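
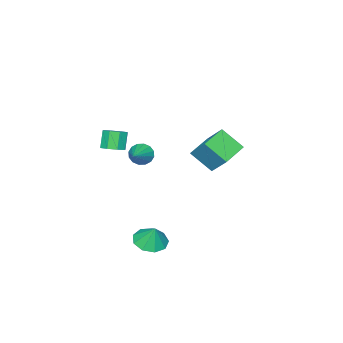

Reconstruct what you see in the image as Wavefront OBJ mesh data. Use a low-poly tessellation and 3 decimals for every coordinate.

v 4.013 -1.835 2.414
v 4.606 -1.689 2.734
v 4.121 -1.939 3.747
v 3.527 -2.085 3.426
v 4.292 -1.267 2.688
v 3.807 -1.517 3.701
v 3.814 -1.177 2.482
v 3.329 -1.428 3.494
v 3.453 -1.473 2.235
v 2.968 -1.723 3.247
v 3.419 -1.981 2.093
v 2.934 -2.231 3.106
v 3.733 -2.403 2.139
v 3.248 -2.653 3.152
v 4.211 -2.492 2.346
v 3.726 -2.743 3.358
v 4.572 -2.197 2.593
v 4.087 -2.447 3.605
v 3.008 -0.763 1.961
v 3.394 -1.03 1.442
v 4.392 -0.117 2.659
v 3.298 -0.7 1.327
v 3.124 -0.387 1.382
v 2.919 -0.175 1.592
v 2.738 -0.12 1.901
v 2.629 -0.238 2.226
v 2.621 -0.496 2.48
v 2.717 -0.826 2.595
v 2.891 -1.139 2.54
v 3.096 -1.351 2.33
v 3.278 -1.406 2.021
v 3.387 -1.289 1.696
v 3.406 0.174 -4.048
v 4.302 -0.219 -4.01
v 3.554 0.626 -2.892
v 4.335 0.403 -4.257
v 3.933 0.918 -4.407
v 3.284 1.085 -4.389
v 2.692 0.825 -4.211
v 2.434 0.261 -3.957
v 2.63 -0.344 -3.745
v 3.19 -0.707 -3.675
v 3.85 -0.657 -3.78
v -3.985 -2.02 -0.38
v -3.758 -0.819 0.901
v -4.341 -0.776 -1.483
v -4.113 0.425 -0.202
v -2.347 -1.905 -0.778
v -2.119 -0.704 0.503
v -2.702 -0.661 -1.881
v -2.475 0.54 -0.6
f 2 1 5
f 2 5 3
f 3 5 6
f 3 6 4
f 5 1 7
f 5 7 6
f 6 7 8
f 6 8 4
f 7 1 9
f 7 9 8
f 8 9 10
f 8 10 4
f 9 1 11
f 9 11 10
f 10 11 12
f 10 12 4
f 11 1 13
f 11 13 12
f 12 13 14
f 12 14 4
f 13 1 15
f 13 15 14
f 14 15 16
f 14 16 4
f 15 1 17
f 15 17 16
f 16 17 18
f 16 18 4
f 17 1 2
f 17 2 18
f 18 2 3
f 18 3 4
f 20 19 22
f 20 22 21
f 22 19 23
f 22 23 21
f 23 19 24
f 23 24 21
f 24 19 25
f 24 25 21
f 25 19 26
f 25 26 21
f 26 19 27
f 26 27 21
f 27 19 28
f 27 28 21
f 28 19 29
f 28 29 21
f 29 19 30
f 29 30 21
f 30 19 31
f 30 31 21
f 31 19 32
f 31 32 21
f 32 19 20
f 32 20 21
f 34 33 36
f 34 36 35
f 36 33 37
f 36 37 35
f 37 33 38
f 37 38 35
f 38 33 39
f 38 39 35
f 39 33 40
f 39 40 35
f 40 33 41
f 40 41 35
f 41 33 42
f 41 42 35
f 42 33 43
f 42 43 35
f 43 33 34
f 43 34 35
f 45 47 44
f 48 45 44
f 44 47 46
f 46 48 44
f 45 51 47
f 49 45 48
f 49 51 45
f 47 51 46
f 50 48 46
f 46 51 50
f 50 49 48
f 51 49 50



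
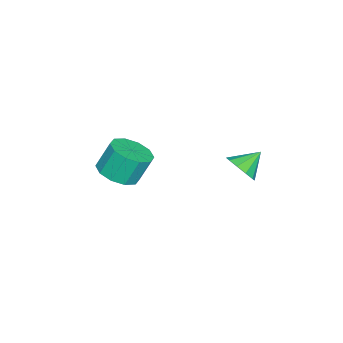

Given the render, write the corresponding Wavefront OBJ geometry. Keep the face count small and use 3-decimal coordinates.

v -3.197 2.313 -0.516
v -2.903 1.908 0.171
v -4.003 2.967 0.216
v -2.614 2.341 0.102
v -2.548 2.764 -0.203
v -2.729 3.014 -0.627
v -3.09 2.997 -1.009
v -3.491 2.718 -1.202
v -3.78 2.285 -1.133
v -3.846 1.862 -0.828
v -3.664 1.612 -0.404
v -3.304 1.629 -0.022
v -3.072 -3.319 -2.147
v -2.035 -3.215 -1.905
v -2.411 -2.657 -0.531
v -3.448 -2.761 -0.773
v -2.236 -2.653 -2.189
v -2.612 -2.094 -0.815
v -2.756 -2.345 -2.456
v -3.133 -1.786 -1.083
v -3.397 -2.409 -2.606
v -3.774 -1.851 -1.232
v -3.914 -2.821 -2.58
v -4.29 -2.263 -1.206
v -4.109 -3.423 -2.389
v -4.485 -2.865 -1.015
v -3.908 -3.986 -2.105
v -4.284 -3.427 -0.731
v -3.387 -4.294 -1.837
v -3.764 -3.735 -0.464
v -2.746 -4.229 -1.688
v -3.123 -3.671 -0.314
v -2.23 -3.817 -1.714
v -2.606 -3.259 -0.34
f 2 1 4
f 2 4 3
f 4 1 5
f 4 5 3
f 5 1 6
f 5 6 3
f 6 1 7
f 6 7 3
f 7 1 8
f 7 8 3
f 8 1 9
f 8 9 3
f 9 1 10
f 9 10 3
f 10 1 11
f 10 11 3
f 11 1 12
f 11 12 3
f 12 1 2
f 12 2 3
f 14 13 17
f 14 17 15
f 15 17 18
f 15 18 16
f 17 13 19
f 17 19 18
f 18 19 20
f 18 20 16
f 19 13 21
f 19 21 20
f 20 21 22
f 20 22 16
f 21 13 23
f 21 23 22
f 22 23 24
f 22 24 16
f 23 13 25
f 23 25 24
f 24 25 26
f 24 26 16
f 25 13 27
f 25 27 26
f 26 27 28
f 26 28 16
f 27 13 29
f 27 29 28
f 28 29 30
f 28 30 16
f 29 13 31
f 29 31 30
f 30 31 32
f 30 32 16
f 31 13 33
f 31 33 32
f 32 33 34
f 32 34 16
f 33 13 14
f 33 14 34
f 34 14 15
f 34 15 16



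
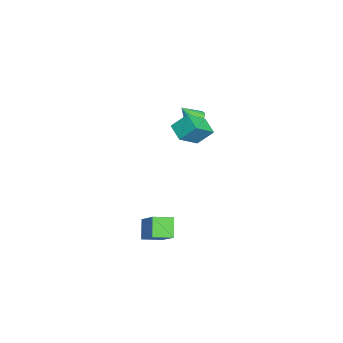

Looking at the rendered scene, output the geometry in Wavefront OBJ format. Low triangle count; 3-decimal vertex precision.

v -1.833 2.393 2.501
v -1.863 3.242 3.305
v -0.927 2.746 2.161
v -0.957 3.596 2.965
v -1.043 1.404 3.575
v -1.073 2.254 4.379
v -0.137 1.758 3.235
v -0.167 2.607 4.039
v -3.787 2.919 1.68
v -3.168 2.777 1.603
v -3.833 2.201 2.64
v -3.156 2.99 1.763
v -3.254 3.19 1.909
v -3.443 3.344 2.014
v -3.693 3.424 2.062
v -3.958 3.417 2.044
v -4.194 3.324 1.963
v -4.359 3.161 1.833
v -4.426 2.956 1.677
v -4.382 2.745 1.521
v -4.235 2.564 1.392
v -4.01 2.445 1.314
v -3.747 2.407 1.298
v -3.491 2.458 1.349
v -3.286 2.589 1.457
v 1.8 -0.317 -1.347
v 3.234 0.135 0.189
v 1.705 0.755 -1.574
v 3.139 1.207 -0.038
v 2.681 -0.407 -2.142
v 4.115 0.045 -0.606
v 2.586 0.665 -2.369
v 4.02 1.117 -0.833
f 2 4 1
f 5 2 1
f 1 4 3
f 3 5 1
f 2 8 4
f 6 2 5
f 6 8 2
f 4 8 3
f 7 5 3
f 3 8 7
f 7 6 5
f 8 6 7
f 10 9 12
f 10 12 11
f 12 9 13
f 12 13 11
f 13 9 14
f 13 14 11
f 14 9 15
f 14 15 11
f 15 9 16
f 15 16 11
f 16 9 17
f 16 17 11
f 17 9 18
f 17 18 11
f 18 9 19
f 18 19 11
f 19 9 20
f 19 20 11
f 20 9 21
f 20 21 11
f 21 9 22
f 21 22 11
f 22 9 23
f 22 23 11
f 23 9 24
f 23 24 11
f 24 9 25
f 24 25 11
f 25 9 10
f 25 10 11
f 27 29 26
f 30 27 26
f 26 29 28
f 28 30 26
f 27 33 29
f 31 27 30
f 31 33 27
f 29 33 28
f 32 30 28
f 28 33 32
f 32 31 30
f 33 31 32



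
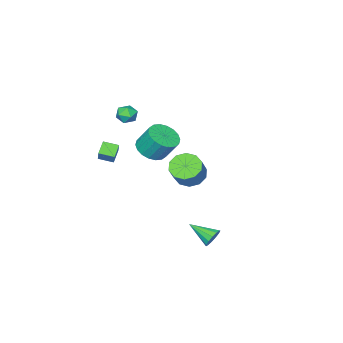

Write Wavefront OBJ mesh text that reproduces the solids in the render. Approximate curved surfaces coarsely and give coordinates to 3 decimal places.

v 0.824 -2.746 2.66
v 1.508 -3.013 2.617
v 0.592 -3.487 3.563
v 1.276 -3.754 3.52
v 1.164 -3.066 3.756
v 1.307 -2.608 3.198
v 0.793 -3.892 2.982
v 0.936 -3.434 2.424
v 1.489 -3.721 2.816
v 1.718 -3.211 3.294
v 0.382 -3.289 2.886
v 0.611 -2.779 3.364
v -1.613 -0.628 -1.94
v -0.776 -0.666 -2.539
v 0.151 -0.111 -1.278
v -0.687 -0.072 -0.68
v -1.036 -0.089 -2.602
v -0.11 0.467 -1.341
v -1.517 0.283 -2.412
v -0.591 0.838 -1.151
v -2.035 0.307 -2.042
v -1.108 0.862 -0.782
v -2.391 -0.026 -1.633
v -1.465 0.529 -0.373
v -2.451 -0.589 -1.342
v -1.524 -0.034 -0.081
v -2.19 -1.167 -1.279
v -1.264 -0.611 -0.018
v -1.709 -1.538 -1.469
v -0.783 -0.983 -0.208
v -1.192 -1.562 -1.838
v -0.265 -1.007 -0.578
v -0.835 -1.229 -2.247
v 0.091 -0.674 -0.987
v 1.668 4.731 -3.599
v 2.149 4.656 -4.088
v 2.152 3.269 -2.901
v 2.318 4.851 -3.797
v 2.281 5.008 -3.444
v 2.049 5.076 -3.139
v 1.696 5.035 -2.981
v 1.335 4.898 -3.019
v 1.079 4.707 -3.241
v 1.01 4.524 -3.577
v 1.151 4.406 -3.92
v 1.455 4.392 -4.161
v 1.828 4.485 -4.224
v 1.906 -0.18 1.796
v 2.902 -0.268 2.041
v 2.651 0.571 3.368
v 1.654 0.66 3.124
v 2.892 0.118 1.795
v 2.641 0.957 3.122
v 2.686 0.446 1.549
v 2.435 1.285 2.876
v 2.326 0.649 1.352
v 2.074 1.488 2.679
v 1.882 0.689 1.243
v 1.631 1.528 2.57
v 1.443 0.556 1.244
v 1.192 1.395 2.571
v 1.096 0.278 1.354
v 0.845 1.117 2.681
v 0.909 -0.091 1.552
v 0.658 0.748 2.879
v 0.919 -0.477 1.798
v 0.668 0.362 3.125
v 1.125 -0.805 2.044
v 0.874 0.034 3.371
v 1.486 -1.008 2.241
v 1.234 -0.169 3.568
v 1.929 -1.048 2.35
v 1.678 -0.209 3.677
v 2.368 -0.915 2.349
v 2.117 -0.076 3.676
v 2.715 -0.637 2.239
v 2.464 0.202 3.566
v 1.738 -4.701 -0.043
v 2.419 -3.832 1.059
v 1.15 -3.951 -0.271
v 1.832 -3.082 0.831
v 2.368 -4.398 -0.671
v 3.05 -3.529 0.431
v 1.781 -3.648 -0.899
v 2.462 -2.779 0.203
f 1 12 6
f 1 6 2
f 1 2 8
f 1 8 11
f 1 11 12
f 2 6 10
f 6 12 5
f 12 11 3
f 11 8 7
f 8 2 9
f 4 10 5
f 4 5 3
f 4 3 7
f 4 7 9
f 4 9 10
f 5 10 6
f 3 5 12
f 7 3 11
f 9 7 8
f 10 9 2
f 14 13 17
f 14 17 15
f 15 17 18
f 15 18 16
f 17 13 19
f 17 19 18
f 18 19 20
f 18 20 16
f 19 13 21
f 19 21 20
f 20 21 22
f 20 22 16
f 21 13 23
f 21 23 22
f 22 23 24
f 22 24 16
f 23 13 25
f 23 25 24
f 24 25 26
f 24 26 16
f 25 13 27
f 25 27 26
f 26 27 28
f 26 28 16
f 27 13 29
f 27 29 28
f 28 29 30
f 28 30 16
f 29 13 31
f 29 31 30
f 30 31 32
f 30 32 16
f 31 13 33
f 31 33 32
f 32 33 34
f 32 34 16
f 33 13 14
f 33 14 34
f 34 14 15
f 34 15 16
f 36 35 38
f 36 38 37
f 38 35 39
f 38 39 37
f 39 35 40
f 39 40 37
f 40 35 41
f 40 41 37
f 41 35 42
f 41 42 37
f 42 35 43
f 42 43 37
f 43 35 44
f 43 44 37
f 44 35 45
f 44 45 37
f 45 35 46
f 45 46 37
f 46 35 47
f 46 47 37
f 47 35 36
f 47 36 37
f 49 48 52
f 49 52 50
f 50 52 53
f 50 53 51
f 52 48 54
f 52 54 53
f 53 54 55
f 53 55 51
f 54 48 56
f 54 56 55
f 55 56 57
f 55 57 51
f 56 48 58
f 56 58 57
f 57 58 59
f 57 59 51
f 58 48 60
f 58 60 59
f 59 60 61
f 59 61 51
f 60 48 62
f 60 62 61
f 61 62 63
f 61 63 51
f 62 48 64
f 62 64 63
f 63 64 65
f 63 65 51
f 64 48 66
f 64 66 65
f 65 66 67
f 65 67 51
f 66 48 68
f 66 68 67
f 67 68 69
f 67 69 51
f 68 48 70
f 68 70 69
f 69 70 71
f 69 71 51
f 70 48 72
f 70 72 71
f 71 72 73
f 71 73 51
f 72 48 74
f 72 74 73
f 73 74 75
f 73 75 51
f 74 48 76
f 74 76 75
f 75 76 77
f 75 77 51
f 76 48 49
f 76 49 77
f 77 49 50
f 77 50 51
f 79 81 78
f 82 79 78
f 78 81 80
f 80 82 78
f 79 85 81
f 83 79 82
f 83 85 79
f 81 85 80
f 84 82 80
f 80 85 84
f 84 83 82
f 85 83 84



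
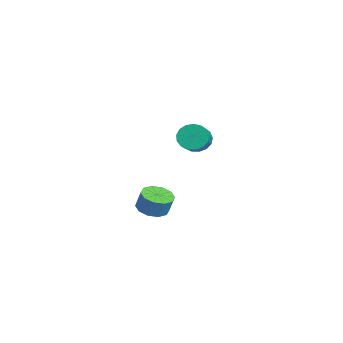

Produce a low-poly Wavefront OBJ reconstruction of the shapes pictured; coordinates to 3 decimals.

v 3.311 -2.109 -2.392
v 4.088 -1.943 -2.664
v 4.386 -1.726 -1.681
v 3.609 -1.891 -1.408
v 3.816 -1.502 -2.679
v 4.113 -1.284 -1.696
v 3.35 -1.292 -2.584
v 3.648 -1.075 -1.601
v 2.87 -1.394 -2.416
v 3.168 -1.177 -1.433
v 2.558 -1.77 -2.238
v 2.856 -1.552 -1.255
v 2.534 -2.274 -2.119
v 2.832 -2.057 -1.136
v 2.807 -2.716 -2.104
v 3.104 -2.498 -1.121
v 3.272 -2.925 -2.199
v 3.57 -2.708 -1.216
v 3.752 -2.823 -2.367
v 4.05 -2.606 -1.384
v 4.064 -2.448 -2.545
v 4.362 -2.23 -1.562
v -3.402 1.284 -0.599
v -2.943 1.362 -1.322
v -2.099 1.015 -0.823
v -2.558 0.936 -0.101
v -2.901 1.728 -1.138
v -2.057 1.381 -0.64
v -2.974 1.992 -0.831
v -2.13 1.645 -0.332
v -3.145 2.094 -0.471
v -2.301 1.747 0.028
v -3.375 2.01 -0.14
v -2.531 1.663 0.359
v -3.611 1.76 0.086
v -2.767 1.412 0.584
v -3.799 1.4 0.154
v -2.955 1.053 0.653
v -3.897 1.014 0.05
v -3.053 0.667 0.549
v -3.881 0.689 -0.202
v -3.037 0.342 0.296
v -3.755 0.501 -0.546
v -2.911 0.154 -0.048
v -3.549 0.492 -0.902
v -2.704 0.145 -0.404
v -3.308 0.664 -1.189
v -2.464 0.317 -0.69
v -3.09 0.978 -1.34
v -2.246 0.631 -0.842
f 2 1 5
f 2 5 3
f 3 5 6
f 3 6 4
f 5 1 7
f 5 7 6
f 6 7 8
f 6 8 4
f 7 1 9
f 7 9 8
f 8 9 10
f 8 10 4
f 9 1 11
f 9 11 10
f 10 11 12
f 10 12 4
f 11 1 13
f 11 13 12
f 12 13 14
f 12 14 4
f 13 1 15
f 13 15 14
f 14 15 16
f 14 16 4
f 15 1 17
f 15 17 16
f 16 17 18
f 16 18 4
f 17 1 19
f 17 19 18
f 18 19 20
f 18 20 4
f 19 1 21
f 19 21 20
f 20 21 22
f 20 22 4
f 21 1 2
f 21 2 22
f 22 2 3
f 22 3 4
f 24 23 27
f 24 27 25
f 25 27 28
f 25 28 26
f 27 23 29
f 27 29 28
f 28 29 30
f 28 30 26
f 29 23 31
f 29 31 30
f 30 31 32
f 30 32 26
f 31 23 33
f 31 33 32
f 32 33 34
f 32 34 26
f 33 23 35
f 33 35 34
f 34 35 36
f 34 36 26
f 35 23 37
f 35 37 36
f 36 37 38
f 36 38 26
f 37 23 39
f 37 39 38
f 38 39 40
f 38 40 26
f 39 23 41
f 39 41 40
f 40 41 42
f 40 42 26
f 41 23 43
f 41 43 42
f 42 43 44
f 42 44 26
f 43 23 45
f 43 45 44
f 44 45 46
f 44 46 26
f 45 23 47
f 45 47 46
f 46 47 48
f 46 48 26
f 47 23 49
f 47 49 48
f 48 49 50
f 48 50 26
f 49 23 24
f 49 24 50
f 50 24 25
f 50 25 26



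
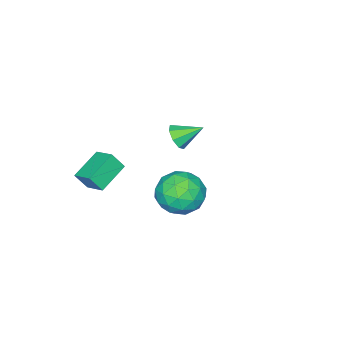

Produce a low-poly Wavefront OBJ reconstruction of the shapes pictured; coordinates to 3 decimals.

v 1.988 2.542 1.955
v 2.748 2.054 1.15
v 0.492 1.606 1.11
v 1.252 1.118 0.305
v 1.298 0.778 1.464
v 2.223 1.356 1.987
v 1.017 2.304 0.273
v 1.942 2.882 0.796
v 2.147 1.907 0.111
v 2.321 0.964 0.847
v 0.919 2.696 1.413
v 1.093 1.753 2.149
v 2.499 2.38 1.627
v 0.741 1.28 0.633
v 0.768 1.08 1.315
v 1.214 0.793 0.842
v 2.191 1.97 2.118
v 2.637 1.683 1.645
v 1.785 0.933 1.83
v 0.603 1.977 0.615
v 1.049 1.69 0.142
v 2.026 2.867 1.418
v 2.472 2.58 0.945
v 1.455 2.727 0.43
v 2.593 2.007 0.543
v 1.713 1.457 0.046
v 1.576 2.154 0.027
v 2.119 2.494 0.334
v 2.695 1.452 0.976
v 1.816 0.902 0.479
v 1.843 0.702 1.16
v 2.387 1.042 1.467
v 2.342 1.366 0.365
v 1.424 2.758 1.781
v 0.545 2.208 1.284
v 0.853 2.618 0.793
v 1.397 2.958 1.1
v 1.527 2.203 2.214
v 0.647 1.653 1.717
v 1.121 1.166 1.926
v 1.664 1.506 2.233
v 0.898 2.294 1.895
v 1.278 -2.437 0.709
v 1.626 -2.874 1.526
v 1.488 -1.378 1.187
v 1.835 -1.816 2.004
v 2.805 -2.444 0.056
v 3.152 -2.882 0.873
v 3.014 -1.386 0.534
v 3.362 -1.823 1.351
v -3.363 -2.254 -0.304
v -2.971 -2.407 0.317
v -4.097 -1.266 0.404
v -2.726 -1.998 -0.002
v -2.855 -1.738 -0.498
v -3.281 -1.781 -0.88
v -3.755 -2.101 -0.924
v -4 -2.511 -0.605
v -3.872 -2.77 -0.11
v -3.445 -2.728 0.273
f 1 38 17
f 38 12 41
f 17 41 6
f 38 41 17
f 1 17 13
f 17 6 18
f 13 18 2
f 17 18 13
f 1 13 22
f 13 2 23
f 22 23 8
f 13 23 22
f 1 22 34
f 22 8 37
f 34 37 11
f 22 37 34
f 1 34 38
f 34 11 42
f 38 42 12
f 34 42 38
f 2 18 29
f 18 6 32
f 29 32 10
f 18 32 29
f 6 41 19
f 41 12 40
f 19 40 5
f 41 40 19
f 12 42 39
f 42 11 35
f 39 35 3
f 42 35 39
f 11 37 36
f 37 8 24
f 36 24 7
f 37 24 36
f 8 23 28
f 23 2 25
f 28 25 9
f 23 25 28
f 4 30 16
f 30 10 31
f 16 31 5
f 30 31 16
f 4 16 14
f 16 5 15
f 14 15 3
f 16 15 14
f 4 14 21
f 14 3 20
f 21 20 7
f 14 20 21
f 4 21 26
f 21 7 27
f 26 27 9
f 21 27 26
f 4 26 30
f 26 9 33
f 30 33 10
f 26 33 30
f 5 31 19
f 31 10 32
f 19 32 6
f 31 32 19
f 3 15 39
f 15 5 40
f 39 40 12
f 15 40 39
f 7 20 36
f 20 3 35
f 36 35 11
f 20 35 36
f 9 27 28
f 27 7 24
f 28 24 8
f 27 24 28
f 10 33 29
f 33 9 25
f 29 25 2
f 33 25 29
f 44 46 43
f 47 44 43
f 43 46 45
f 45 47 43
f 44 50 46
f 48 44 47
f 48 50 44
f 46 50 45
f 49 47 45
f 45 50 49
f 49 48 47
f 50 48 49
f 52 51 54
f 52 54 53
f 54 51 55
f 54 55 53
f 55 51 56
f 55 56 53
f 56 51 57
f 56 57 53
f 57 51 58
f 57 58 53
f 58 51 59
f 58 59 53
f 59 51 60
f 59 60 53
f 60 51 52
f 60 52 53



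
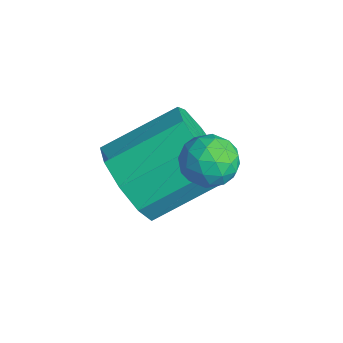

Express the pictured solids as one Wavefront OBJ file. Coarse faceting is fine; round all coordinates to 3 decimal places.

v -2.674 3.899 3.861
v -2.126 4.288 3.833
v -2.074 3.032 3.587
v -1.526 3.421 3.559
v -1.817 3.294 4.152
v -2.188 3.829 4.321
v -2.012 3.491 3.099
v -2.383 4.026 3.268
v -1.716 4.036 3.362
v -1.596 3.914 4.013
v -2.604 3.406 3.407
v -2.484 3.284 4.058
v -2.453 4.169 3.871
v -1.747 3.151 3.549
v -1.919 3.076 3.898
v -1.596 3.304 3.881
v -2.49 3.9 4.158
v -2.167 4.128 4.141
v -1.986 3.544 4.329
v -2.033 3.192 3.279
v -1.71 3.42 3.262
v -2.604 4.016 3.539
v -2.281 4.244 3.522
v -2.214 3.776 3.091
v -1.89 4.25 3.577
v -1.537 3.741 3.417
v -1.823 3.782 3.146
v -2.041 4.096 3.245
v -1.819 4.178 3.96
v -1.466 3.669 3.799
v -1.638 3.594 4.148
v -1.856 3.908 4.247
v -1.578 4.03 3.683
v -2.734 3.651 3.621
v -2.381 3.142 3.46
v -2.344 3.412 3.173
v -2.562 3.726 3.272
v -2.663 3.579 4.003
v -2.31 3.07 3.843
v -2.159 3.224 4.175
v -2.377 3.538 4.274
v -2.622 3.29 3.737
v -3.772 2.513 1.718
v -3.384 2.949 0.821
v -3.239 4.682 1.725
v -3.628 4.247 2.622
v -4.114 3.005 0.831
v -3.969 4.738 1.735
v -4.684 2.831 1.256
v -4.539 4.564 2.159
v -4.827 2.508 1.897
v -4.683 4.242 2.801
v -4.478 2.188 2.454
v -4.333 3.921 3.358
v -3.798 2.02 2.667
v -3.653 3.754 3.571
v -3.106 2.083 2.436
v -2.961 3.816 3.34
v -2.726 2.347 1.869
v -2.581 4.08 2.773
v -2.836 2.689 1.231
v -2.691 4.422 2.135
f 1 38 17
f 38 12 41
f 17 41 6
f 38 41 17
f 1 17 13
f 17 6 18
f 13 18 2
f 17 18 13
f 1 13 22
f 13 2 23
f 22 23 8
f 13 23 22
f 1 22 34
f 22 8 37
f 34 37 11
f 22 37 34
f 1 34 38
f 34 11 42
f 38 42 12
f 34 42 38
f 2 18 29
f 18 6 32
f 29 32 10
f 18 32 29
f 6 41 19
f 41 12 40
f 19 40 5
f 41 40 19
f 12 42 39
f 42 11 35
f 39 35 3
f 42 35 39
f 11 37 36
f 37 8 24
f 36 24 7
f 37 24 36
f 8 23 28
f 23 2 25
f 28 25 9
f 23 25 28
f 4 30 16
f 30 10 31
f 16 31 5
f 30 31 16
f 4 16 14
f 16 5 15
f 14 15 3
f 16 15 14
f 4 14 21
f 14 3 20
f 21 20 7
f 14 20 21
f 4 21 26
f 21 7 27
f 26 27 9
f 21 27 26
f 4 26 30
f 26 9 33
f 30 33 10
f 26 33 30
f 5 31 19
f 31 10 32
f 19 32 6
f 31 32 19
f 3 15 39
f 15 5 40
f 39 40 12
f 15 40 39
f 7 20 36
f 20 3 35
f 36 35 11
f 20 35 36
f 9 27 28
f 27 7 24
f 28 24 8
f 27 24 28
f 10 33 29
f 33 9 25
f 29 25 2
f 33 25 29
f 44 43 47
f 44 47 45
f 45 47 48
f 45 48 46
f 47 43 49
f 47 49 48
f 48 49 50
f 48 50 46
f 49 43 51
f 49 51 50
f 50 51 52
f 50 52 46
f 51 43 53
f 51 53 52
f 52 53 54
f 52 54 46
f 53 43 55
f 53 55 54
f 54 55 56
f 54 56 46
f 55 43 57
f 55 57 56
f 56 57 58
f 56 58 46
f 57 43 59
f 57 59 58
f 58 59 60
f 58 60 46
f 59 43 61
f 59 61 60
f 60 61 62
f 60 62 46
f 61 43 44
f 61 44 62
f 62 44 45
f 62 45 46



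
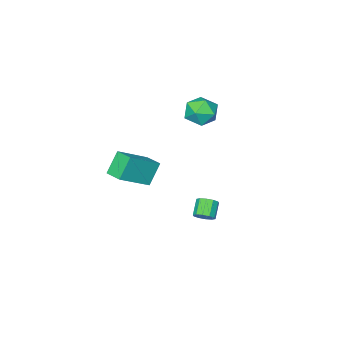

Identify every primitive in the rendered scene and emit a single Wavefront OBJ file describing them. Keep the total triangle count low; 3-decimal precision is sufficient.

v 2.916 0.755 -1.333
v 2.135 0.608 -0.181
v 2.929 1.785 -1.193
v 2.148 1.639 -0.041
v 4.592 0.581 -0.219
v 3.811 0.435 0.933
v 4.605 1.612 -0.079
v 3.824 1.465 1.073
v -3.719 -0.99 0.337
v -2.957 -0.336 0.234
v -2.743 -2.204 -0.154
v -1.981 -1.55 -0.257
v -2.327 -1.78 0.663
v -2.93 -1.03 0.966
v -2.77 -1.51 -0.886
v -3.373 -0.76 -0.583
v -2.371 -0.657 -0.523
v -2.097 -0.824 0.435
v -3.603 -1.716 -0.355
v -3.329 -1.883 0.603
v 0.667 3.225 -3.818
v 0.949 3.451 -3.378
v 0.336 2.982 -2.742
v 0.053 2.755 -3.182
v 0.69 3.672 -3.465
v 0.076 3.203 -2.83
v 0.421 3.722 -3.688
v -0.192 3.253 -3.052
v 0.246 3.582 -3.96
v -0.367 3.113 -3.324
v 0.232 3.306 -4.177
v -0.381 2.837 -3.542
v 0.384 2.998 -4.258
v -0.229 2.529 -3.622
v 0.644 2.777 -4.17
v 0.03 2.308 -3.535
v 0.912 2.727 -3.948
v 0.299 2.258 -3.312
v 1.087 2.867 -3.676
v 0.474 2.398 -3.04
v 1.101 3.143 -3.458
v 0.488 2.674 -2.823
f 2 4 1
f 5 2 1
f 1 4 3
f 3 5 1
f 2 8 4
f 6 2 5
f 6 8 2
f 4 8 3
f 7 5 3
f 3 8 7
f 7 6 5
f 8 6 7
f 9 20 14
f 9 14 10
f 9 10 16
f 9 16 19
f 9 19 20
f 10 14 18
f 14 20 13
f 20 19 11
f 19 16 15
f 16 10 17
f 12 18 13
f 12 13 11
f 12 11 15
f 12 15 17
f 12 17 18
f 13 18 14
f 11 13 20
f 15 11 19
f 17 15 16
f 18 17 10
f 22 21 25
f 22 25 23
f 23 25 26
f 23 26 24
f 25 21 27
f 25 27 26
f 26 27 28
f 26 28 24
f 27 21 29
f 27 29 28
f 28 29 30
f 28 30 24
f 29 21 31
f 29 31 30
f 30 31 32
f 30 32 24
f 31 21 33
f 31 33 32
f 32 33 34
f 32 34 24
f 33 21 35
f 33 35 34
f 34 35 36
f 34 36 24
f 35 21 37
f 35 37 36
f 36 37 38
f 36 38 24
f 37 21 39
f 37 39 38
f 38 39 40
f 38 40 24
f 39 21 41
f 39 41 40
f 40 41 42
f 40 42 24
f 41 21 22
f 41 22 42
f 42 22 23
f 42 23 24



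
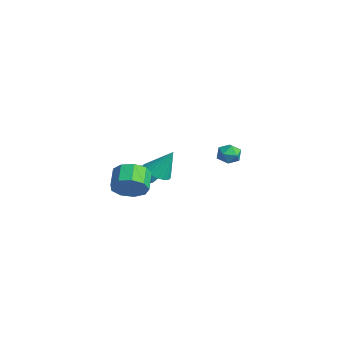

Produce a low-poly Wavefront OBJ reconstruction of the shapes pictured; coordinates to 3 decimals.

v 3.768 -4.032 2.081
v 4.339 -4.095 2.984
v 3.324 -3.591 3.661
v 2.752 -3.528 2.759
v 4.447 -3.445 2.664
v 3.432 -2.942 3.341
v 4.238 -3.07 2.071
v 3.222 -2.567 2.749
v 3.808 -3.145 1.483
v 2.793 -2.642 2.161
v 3.36 -3.635 1.175
v 2.345 -3.131 1.853
v 3.102 -4.31 1.291
v 2.087 -3.807 1.968
v 3.156 -4.855 1.777
v 2.141 -4.352 2.454
v 3.496 -5.015 2.405
v 2.481 -4.511 3.082
v 3.963 -4.714 2.882
v 2.948 -4.211 3.559
v -1.56 -0.489 -0.005
v -0.868 -0.573 0.212
v -1.92 -1.371 0.805
v -1.141 -0.187 0.511
v -1.659 0.022 0.507
v -2.119 -0.069 0.204
v -2.252 -0.406 -0.222
v -1.979 -0.792 -0.52
v -1.461 -1 -0.517
v -1 -0.91 -0.213
v -1.222 4.199 1.112
v -0.651 4.362 1.662
v -0.869 2.938 1.118
v -0.298 3.101 1.668
v -1.08 3.142 1.873
v -1.298 3.922 1.869
v -0.222 3.378 0.911
v -0.44 4.158 0.907
v -0.033 3.855 1.538
v -0.563 3.709 2.132
v -0.957 3.591 0.648
v -1.487 3.445 1.242
v 3.07 -2.206 2.721
v 3.798 -1.866 2.362
v 3.45 -1.394 4.259
v 3.568 -1.622 2.29
v 3.262 -1.467 2.284
v 2.927 -1.424 2.344
v 2.613 -1.5 2.461
v 2.369 -1.683 2.618
v 2.232 -1.946 2.791
v 2.222 -2.249 2.953
v 2.342 -2.545 3.08
v 2.572 -2.789 3.152
v 2.878 -2.945 3.158
v 3.213 -2.988 3.098
v 3.527 -2.912 2.981
v 3.771 -2.728 2.823
v 3.908 -2.465 2.651
v 3.918 -2.162 2.489
f 2 1 5
f 2 5 3
f 3 5 6
f 3 6 4
f 5 1 7
f 5 7 6
f 6 7 8
f 6 8 4
f 7 1 9
f 7 9 8
f 8 9 10
f 8 10 4
f 9 1 11
f 9 11 10
f 10 11 12
f 10 12 4
f 11 1 13
f 11 13 12
f 12 13 14
f 12 14 4
f 13 1 15
f 13 15 14
f 14 15 16
f 14 16 4
f 15 1 17
f 15 17 16
f 16 17 18
f 16 18 4
f 17 1 19
f 17 19 18
f 18 19 20
f 18 20 4
f 19 1 2
f 19 2 20
f 20 2 3
f 20 3 4
f 22 21 24
f 22 24 23
f 24 21 25
f 24 25 23
f 25 21 26
f 25 26 23
f 26 21 27
f 26 27 23
f 27 21 28
f 27 28 23
f 28 21 29
f 28 29 23
f 29 21 30
f 29 30 23
f 30 21 22
f 30 22 23
f 31 42 36
f 31 36 32
f 31 32 38
f 31 38 41
f 31 41 42
f 32 36 40
f 36 42 35
f 42 41 33
f 41 38 37
f 38 32 39
f 34 40 35
f 34 35 33
f 34 33 37
f 34 37 39
f 34 39 40
f 35 40 36
f 33 35 42
f 37 33 41
f 39 37 38
f 40 39 32
f 44 43 46
f 44 46 45
f 46 43 47
f 46 47 45
f 47 43 48
f 47 48 45
f 48 43 49
f 48 49 45
f 49 43 50
f 49 50 45
f 50 43 51
f 50 51 45
f 51 43 52
f 51 52 45
f 52 43 53
f 52 53 45
f 53 43 54
f 53 54 45
f 54 43 55
f 54 55 45
f 55 43 56
f 55 56 45
f 56 43 57
f 56 57 45
f 57 43 58
f 57 58 45
f 58 43 59
f 58 59 45
f 59 43 60
f 59 60 45
f 60 43 44
f 60 44 45



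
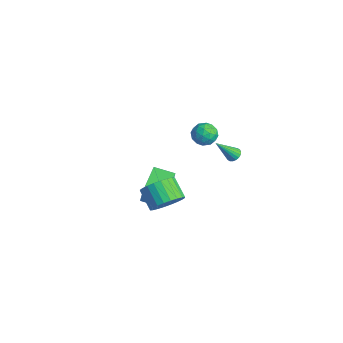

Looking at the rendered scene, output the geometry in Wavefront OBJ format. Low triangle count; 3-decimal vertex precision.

v 1.117 3.132 1.502
v 1.334 3.474 1.796
v 1.023 2.008 2.878
v 1.118 3.519 1.818
v 0.901 3.489 1.778
v 0.727 3.387 1.683
v 0.631 3.235 1.553
v 0.63 3.063 1.412
v 0.726 2.904 1.289
v 0.9 2.791 1.208
v 1.116 2.745 1.185
v 1.333 2.776 1.225
v 1.507 2.877 1.32
v 1.604 3.029 1.451
v 1.604 3.202 1.592
v 1.508 3.36 1.715
v 2.025 -1.481 -0.401
v 2.498 -0.8 0.291
v 1.347 -0.878 1.153
v 0.875 -1.559 0.461
v 2.292 -0.532 0.04
v 1.141 -0.61 0.902
v 2.045 -0.408 -0.278
v 0.894 -0.486 0.584
v 1.795 -0.448 -0.615
v 0.644 -0.526 0.247
v 1.58 -0.645 -0.92
v 0.43 -0.723 -0.058
v 1.433 -0.969 -1.145
v 0.283 -1.047 -0.283
v 1.377 -1.371 -1.257
v 0.226 -1.449 -0.395
v 1.418 -1.79 -1.239
v 0.268 -1.868 -0.377
v 1.553 -2.162 -1.093
v 0.402 -2.24 -0.231
v 1.759 -2.43 -0.842
v 0.608 -2.508 0.02
v 2.006 -2.554 -0.524
v 0.855 -2.632 0.338
v 2.256 -2.514 -0.187
v 1.105 -2.592 0.675
v 2.47 -2.317 0.118
v 1.32 -2.395 0.98
v 2.617 -1.993 0.343
v 1.467 -2.071 1.205
v 2.674 -1.591 0.455
v 1.523 -1.669 1.317
v 2.632 -1.172 0.437
v 1.482 -1.25 1.299
v 0.324 1.384 4.245
v 0.971 1.789 4.545
v 1.109 0.791 3.355
v 1.756 1.196 3.655
v 1.394 0.612 4.103
v 0.909 0.979 4.653
v 1.171 1.601 3.247
v 0.686 1.968 3.797
v 1.494 1.924 3.929
v 1.632 1.312 4.457
v 0.448 1.268 3.443
v 0.586 0.656 3.971
v 0.578 1.639 4.473
v 1.502 0.941 3.427
v 1.289 0.598 3.69
v 1.669 0.836 3.867
v 0.542 1.162 4.537
v 0.922 1.4 4.713
v 1.171 0.708 4.453
v 1.158 1.18 3.187
v 1.538 1.418 3.363
v 0.411 1.744 4.033
v 0.791 1.982 4.21
v 0.909 1.872 3.447
v 1.266 1.956 4.287
v 1.728 1.607 3.764
v 1.384 1.846 3.524
v 1.099 2.061 3.848
v 1.347 1.597 4.598
v 1.809 1.248 4.075
v 1.596 0.905 4.338
v 1.311 1.12 4.661
v 1.655 1.676 4.236
v 0.271 1.332 3.825
v 0.733 0.983 3.302
v 0.769 1.46 3.239
v 0.484 1.675 3.562
v 0.352 0.973 4.136
v 0.814 0.624 3.613
v 0.981 0.519 4.052
v 0.696 0.734 4.376
v 0.425 0.904 3.664
v -4.353 0.487 -3.794
v -3.45 0.257 -2.069
v -3.501 1.487 -4.106
v -2.599 1.257 -2.381
v -3.141 -0.797 -4.599
v -2.239 -1.027 -2.874
v -2.29 0.203 -4.911
v -1.387 -0.027 -3.186
f 2 1 4
f 2 4 3
f 4 1 5
f 4 5 3
f 5 1 6
f 5 6 3
f 6 1 7
f 6 7 3
f 7 1 8
f 7 8 3
f 8 1 9
f 8 9 3
f 9 1 10
f 9 10 3
f 10 1 11
f 10 11 3
f 11 1 12
f 11 12 3
f 12 1 13
f 12 13 3
f 13 1 14
f 13 14 3
f 14 1 15
f 14 15 3
f 15 1 16
f 15 16 3
f 16 1 2
f 16 2 3
f 18 17 21
f 18 21 19
f 19 21 22
f 19 22 20
f 21 17 23
f 21 23 22
f 22 23 24
f 22 24 20
f 23 17 25
f 23 25 24
f 24 25 26
f 24 26 20
f 25 17 27
f 25 27 26
f 26 27 28
f 26 28 20
f 27 17 29
f 27 29 28
f 28 29 30
f 28 30 20
f 29 17 31
f 29 31 30
f 30 31 32
f 30 32 20
f 31 17 33
f 31 33 32
f 32 33 34
f 32 34 20
f 33 17 35
f 33 35 34
f 34 35 36
f 34 36 20
f 35 17 37
f 35 37 36
f 36 37 38
f 36 38 20
f 37 17 39
f 37 39 38
f 38 39 40
f 38 40 20
f 39 17 41
f 39 41 40
f 40 41 42
f 40 42 20
f 41 17 43
f 41 43 42
f 42 43 44
f 42 44 20
f 43 17 45
f 43 45 44
f 44 45 46
f 44 46 20
f 45 17 47
f 45 47 46
f 46 47 48
f 46 48 20
f 47 17 49
f 47 49 48
f 48 49 50
f 48 50 20
f 49 17 18
f 49 18 50
f 50 18 19
f 50 19 20
f 51 88 67
f 88 62 91
f 67 91 56
f 88 91 67
f 51 67 63
f 67 56 68
f 63 68 52
f 67 68 63
f 51 63 72
f 63 52 73
f 72 73 58
f 63 73 72
f 51 72 84
f 72 58 87
f 84 87 61
f 72 87 84
f 51 84 88
f 84 61 92
f 88 92 62
f 84 92 88
f 52 68 79
f 68 56 82
f 79 82 60
f 68 82 79
f 56 91 69
f 91 62 90
f 69 90 55
f 91 90 69
f 62 92 89
f 92 61 85
f 89 85 53
f 92 85 89
f 61 87 86
f 87 58 74
f 86 74 57
f 87 74 86
f 58 73 78
f 73 52 75
f 78 75 59
f 73 75 78
f 54 80 66
f 80 60 81
f 66 81 55
f 80 81 66
f 54 66 64
f 66 55 65
f 64 65 53
f 66 65 64
f 54 64 71
f 64 53 70
f 71 70 57
f 64 70 71
f 54 71 76
f 71 57 77
f 76 77 59
f 71 77 76
f 54 76 80
f 76 59 83
f 80 83 60
f 76 83 80
f 55 81 69
f 81 60 82
f 69 82 56
f 81 82 69
f 53 65 89
f 65 55 90
f 89 90 62
f 65 90 89
f 57 70 86
f 70 53 85
f 86 85 61
f 70 85 86
f 59 77 78
f 77 57 74
f 78 74 58
f 77 74 78
f 60 83 79
f 83 59 75
f 79 75 52
f 83 75 79
f 94 96 93
f 97 94 93
f 93 96 95
f 95 97 93
f 94 100 96
f 98 94 97
f 98 100 94
f 96 100 95
f 99 97 95
f 95 100 99
f 99 98 97
f 100 98 99



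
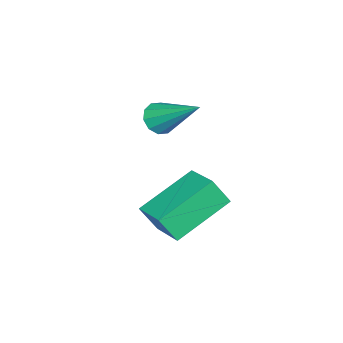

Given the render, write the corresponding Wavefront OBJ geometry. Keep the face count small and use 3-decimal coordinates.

v -1.231 2.443 -1.549
v -0.967 1.972 -0.672
v -0.558 3.577 -1.143
v -0.295 3.107 -0.265
v 0.515 1.733 -2.455
v 0.778 1.263 -1.577
v 1.187 2.868 -2.048
v 1.451 2.397 -1.171
v -2.927 -0.464 -0.418
v -2.31 -0.454 -0.546
v -2.693 1.164 0.838
v -2.49 -0.227 -0.806
v -2.838 -0.091 -0.918
v -3.219 -0.097 -0.839
v -3.489 -0.243 -0.6
v -3.544 -0.474 -0.291
v -3.364 -0.701 -0.031
v -3.016 -0.837 0.081
v -2.635 -0.831 0.002
v -2.365 -0.685 -0.237
f 2 4 1
f 5 2 1
f 1 4 3
f 3 5 1
f 2 8 4
f 6 2 5
f 6 8 2
f 4 8 3
f 7 5 3
f 3 8 7
f 7 6 5
f 8 6 7
f 10 9 12
f 10 12 11
f 12 9 13
f 12 13 11
f 13 9 14
f 13 14 11
f 14 9 15
f 14 15 11
f 15 9 16
f 15 16 11
f 16 9 17
f 16 17 11
f 17 9 18
f 17 18 11
f 18 9 19
f 18 19 11
f 19 9 20
f 19 20 11
f 20 9 10
f 20 10 11



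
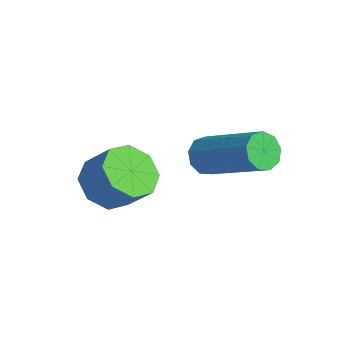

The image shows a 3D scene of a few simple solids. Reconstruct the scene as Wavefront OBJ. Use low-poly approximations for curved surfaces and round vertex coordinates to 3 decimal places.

v -0.743 3.582 -2.986
v -0.459 3.594 -3.457
v 1.127 4.21 -2.485
v 0.843 4.198 -2.014
v -0.625 3.926 -3.398
v 0.962 4.543 -2.426
v -0.846 4.098 -3.146
v 0.741 4.714 -2.174
v -1.019 4.028 -2.819
v 0.568 4.644 -1.848
v -1.063 3.749 -2.571
v 0.524 4.365 -1.599
v -0.957 3.392 -2.516
v 0.629 4.008 -1.544
v -0.752 3.124 -2.682
v 0.835 3.74 -1.71
v -0.542 3.07 -2.989
v 1.044 3.686 -2.017
v -0.427 3.255 -3.296
v 1.16 3.872 -2.324
v -2.093 1.65 -4.188
v -1.456 1.381 -4.61
v -0.811 1.721 -3.855
v -1.447 1.99 -3.432
v -1.603 1.967 -4.749
v -0.957 2.307 -3.994
v -2.036 2.367 -4.559
v -1.391 2.708 -3.804
v -2.503 2.347 -4.151
v -1.857 2.688 -3.396
v -2.729 1.919 -3.765
v -2.084 2.259 -3.01
v -2.583 1.333 -3.626
v -1.937 1.673 -2.871
v -2.149 0.932 -3.816
v -1.504 1.273 -3.061
v -1.683 0.952 -4.224
v -1.037 1.293 -3.469
f 2 1 5
f 2 5 3
f 3 5 6
f 3 6 4
f 5 1 7
f 5 7 6
f 6 7 8
f 6 8 4
f 7 1 9
f 7 9 8
f 8 9 10
f 8 10 4
f 9 1 11
f 9 11 10
f 10 11 12
f 10 12 4
f 11 1 13
f 11 13 12
f 12 13 14
f 12 14 4
f 13 1 15
f 13 15 14
f 14 15 16
f 14 16 4
f 15 1 17
f 15 17 16
f 16 17 18
f 16 18 4
f 17 1 19
f 17 19 18
f 18 19 20
f 18 20 4
f 19 1 2
f 19 2 20
f 20 2 3
f 20 3 4
f 22 21 25
f 22 25 23
f 23 25 26
f 23 26 24
f 25 21 27
f 25 27 26
f 26 27 28
f 26 28 24
f 27 21 29
f 27 29 28
f 28 29 30
f 28 30 24
f 29 21 31
f 29 31 30
f 30 31 32
f 30 32 24
f 31 21 33
f 31 33 32
f 32 33 34
f 32 34 24
f 33 21 35
f 33 35 34
f 34 35 36
f 34 36 24
f 35 21 37
f 35 37 36
f 36 37 38
f 36 38 24
f 37 21 22
f 37 22 38
f 38 22 23
f 38 23 24



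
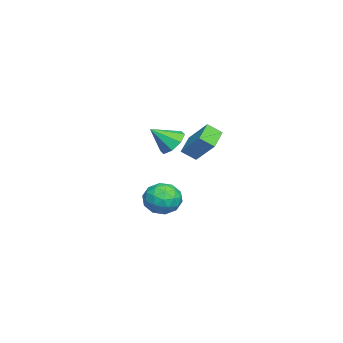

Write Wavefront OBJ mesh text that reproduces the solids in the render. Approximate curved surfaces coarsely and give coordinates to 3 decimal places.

v -4.629 1.594 1.158
v -4.467 0.712 1.812
v -3.745 2.85 2.633
v -3.583 1.968 3.287
v -3.237 1.372 0.513
v -3.075 0.49 1.167
v -2.353 2.628 1.988
v -2.191 1.746 2.642
v 3.984 1.854 0.358
v 4.834 1.043 0.442
v 2.766 0.517 -0.242
v 3.616 -0.294 -0.158
v 3.17 0.193 0.816
v 3.922 1.02 1.187
v 3.678 0.54 -0.987
v 4.43 1.367 -0.616
v 4.644 0.231 -0.39
v 4.331 0.017 0.725
v 3.269 1.543 -0.525
v 2.956 1.329 0.59
v 4.516 1.566 0.452
v 3.084 -0.006 -0.252
v 2.822 0.28 0.32
v 3.322 -0.196 0.369
v 3.98 1.553 0.891
v 4.479 1.076 0.94
v 3.501 0.576 1.16
v 3.121 0.484 -0.74
v 3.62 0.007 -0.691
v 4.278 1.756 -0.169
v 4.778 1.28 -0.12
v 4.099 0.984 -0.96
v 4.904 0.612 0.013
v 4.188 -0.174 -0.34
v 4.224 0.316 -0.827
v 4.667 0.802 -0.609
v 4.719 0.486 0.668
v 4.004 -0.3 0.316
v 3.741 -0.013 0.888
v 4.184 0.473 1.106
v 4.608 0.009 0.179
v 3.596 1.86 -0.116
v 2.881 1.074 -0.468
v 3.416 1.087 -0.906
v 3.859 1.573 -0.688
v 3.412 1.734 0.54
v 2.696 0.948 0.187
v 2.933 0.758 0.809
v 3.376 1.244 1.027
v 2.992 1.551 0.021
v -2.844 0.046 1.941
v -2.181 -0.356 1.233
v -2.336 -1.186 3.119
v -1.84 0.216 1.684
v -2.088 0.688 2.285
v -2.779 0.785 2.684
v -3.508 0.449 2.648
v -3.849 -0.123 2.197
v -3.601 -0.595 1.596
v -2.91 -0.692 1.197
f 2 4 1
f 5 2 1
f 1 4 3
f 3 5 1
f 2 8 4
f 6 2 5
f 6 8 2
f 4 8 3
f 7 5 3
f 3 8 7
f 7 6 5
f 8 6 7
f 9 46 25
f 46 20 49
f 25 49 14
f 46 49 25
f 9 25 21
f 25 14 26
f 21 26 10
f 25 26 21
f 9 21 30
f 21 10 31
f 30 31 16
f 21 31 30
f 9 30 42
f 30 16 45
f 42 45 19
f 30 45 42
f 9 42 46
f 42 19 50
f 46 50 20
f 42 50 46
f 10 26 37
f 26 14 40
f 37 40 18
f 26 40 37
f 14 49 27
f 49 20 48
f 27 48 13
f 49 48 27
f 20 50 47
f 50 19 43
f 47 43 11
f 50 43 47
f 19 45 44
f 45 16 32
f 44 32 15
f 45 32 44
f 16 31 36
f 31 10 33
f 36 33 17
f 31 33 36
f 12 38 24
f 38 18 39
f 24 39 13
f 38 39 24
f 12 24 22
f 24 13 23
f 22 23 11
f 24 23 22
f 12 22 29
f 22 11 28
f 29 28 15
f 22 28 29
f 12 29 34
f 29 15 35
f 34 35 17
f 29 35 34
f 12 34 38
f 34 17 41
f 38 41 18
f 34 41 38
f 13 39 27
f 39 18 40
f 27 40 14
f 39 40 27
f 11 23 47
f 23 13 48
f 47 48 20
f 23 48 47
f 15 28 44
f 28 11 43
f 44 43 19
f 28 43 44
f 17 35 36
f 35 15 32
f 36 32 16
f 35 32 36
f 18 41 37
f 41 17 33
f 37 33 10
f 41 33 37
f 52 51 54
f 52 54 53
f 54 51 55
f 54 55 53
f 55 51 56
f 55 56 53
f 56 51 57
f 56 57 53
f 57 51 58
f 57 58 53
f 58 51 59
f 58 59 53
f 59 51 60
f 59 60 53
f 60 51 52
f 60 52 53



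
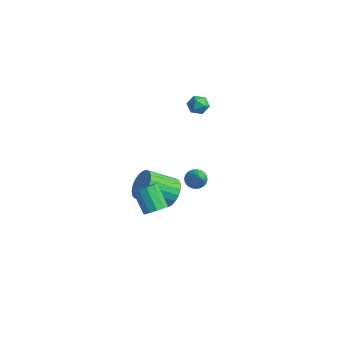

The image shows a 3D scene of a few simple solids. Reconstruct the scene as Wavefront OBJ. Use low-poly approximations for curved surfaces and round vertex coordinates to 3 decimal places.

v -1.677 1.924 -4.415
v -0.821 1.729 -3.978
v -1.648 0.321 -2.988
v -2.503 0.516 -3.425
v -0.985 2.004 -3.725
v -1.812 0.595 -2.735
v -1.269 2.264 -3.591
v -2.095 0.855 -2.601
v -1.623 2.466 -3.6
v -2.449 1.057 -2.61
v -1.986 2.574 -3.75
v -2.813 1.165 -2.759
v -2.296 2.57 -4.014
v -3.122 1.161 -3.024
v -2.499 2.454 -4.348
v -3.325 1.045 -3.358
v -2.559 2.246 -4.694
v -3.386 0.838 -3.703
v -2.467 1.983 -4.991
v -3.294 0.575 -4.001
v -2.239 1.71 -5.189
v -3.065 0.302 -4.199
v -1.913 1.474 -5.253
v -2.74 0.065 -4.263
v -1.546 1.316 -5.172
v -2.373 -0.093 -4.182
v -1.202 1.262 -4.96
v -2.029 -0.146 -3.97
v -0.94 1.324 -4.654
v -1.767 -0.085 -3.664
v -0.805 1.489 -4.307
v -1.632 0.08 -3.317
v 0.187 -0.75 -3.213
v 0.712 -0.617 -2.77
v -0.301 -0.497 -1.604
v -0.827 -0.63 -2.047
v 0.573 -0.24 -2.93
v -0.44 -0.12 -1.764
v 0.287 -0.057 -3.198
v -0.727 0.063 -2.031
v -0.038 -0.14 -3.472
v -1.052 -0.019 -2.305
v -0.277 -0.455 -3.647
v -1.291 -0.335 -2.48
v -0.339 -0.883 -3.656
v -1.352 -0.763 -2.49
v -0.2 -1.26 -3.496
v -1.213 -1.14 -2.33
v 0.087 -1.443 -3.229
v -0.927 -1.323 -2.062
v 0.412 -1.361 -2.955
v -0.602 -1.24 -1.788
v 0.651 -1.045 -2.78
v -0.363 -0.925 -1.613
v -0.865 3.446 3.001
v -0.218 3.37 2.884
v -0.962 2.39 3.156
v -0.315 2.314 3.039
v -0.518 2.621 3.59
v -0.458 3.273 3.494
v -0.722 2.487 2.546
v -0.662 3.139 2.45
v -0.129 2.777 2.603
v -0.003 2.859 3.248
v -1.177 2.901 2.792
v -1.051 2.983 3.437
v 1.86 0.566 -0.327
v 2.126 0.275 -0.793
v 2.98 -0.066 0.707
v 2.244 0.482 -0.794
v 2.303 0.701 -0.724
v 2.295 0.9 -0.594
v 2.221 1.048 -0.423
v 2.091 1.123 -0.238
v 1.927 1.113 -0.066
v 1.752 1.019 0.066
v 1.594 0.857 0.138
v 1.476 0.65 0.139
v 1.417 0.43 0.069
v 1.425 0.231 -0.061
v 1.5 0.083 -0.232
v 1.629 0.008 -0.417
v 1.793 0.019 -0.589
v 1.968 0.112 -0.721
f 2 1 5
f 2 5 3
f 3 5 6
f 3 6 4
f 5 1 7
f 5 7 6
f 6 7 8
f 6 8 4
f 7 1 9
f 7 9 8
f 8 9 10
f 8 10 4
f 9 1 11
f 9 11 10
f 10 11 12
f 10 12 4
f 11 1 13
f 11 13 12
f 12 13 14
f 12 14 4
f 13 1 15
f 13 15 14
f 14 15 16
f 14 16 4
f 15 1 17
f 15 17 16
f 16 17 18
f 16 18 4
f 17 1 19
f 17 19 18
f 18 19 20
f 18 20 4
f 19 1 21
f 19 21 20
f 20 21 22
f 20 22 4
f 21 1 23
f 21 23 22
f 22 23 24
f 22 24 4
f 23 1 25
f 23 25 24
f 24 25 26
f 24 26 4
f 25 1 27
f 25 27 26
f 26 27 28
f 26 28 4
f 27 1 29
f 27 29 28
f 28 29 30
f 28 30 4
f 29 1 31
f 29 31 30
f 30 31 32
f 30 32 4
f 31 1 2
f 31 2 32
f 32 2 3
f 32 3 4
f 34 33 37
f 34 37 35
f 35 37 38
f 35 38 36
f 37 33 39
f 37 39 38
f 38 39 40
f 38 40 36
f 39 33 41
f 39 41 40
f 40 41 42
f 40 42 36
f 41 33 43
f 41 43 42
f 42 43 44
f 42 44 36
f 43 33 45
f 43 45 44
f 44 45 46
f 44 46 36
f 45 33 47
f 45 47 46
f 46 47 48
f 46 48 36
f 47 33 49
f 47 49 48
f 48 49 50
f 48 50 36
f 49 33 51
f 49 51 50
f 50 51 52
f 50 52 36
f 51 33 53
f 51 53 52
f 52 53 54
f 52 54 36
f 53 33 34
f 53 34 54
f 54 34 35
f 54 35 36
f 55 66 60
f 55 60 56
f 55 56 62
f 55 62 65
f 55 65 66
f 56 60 64
f 60 66 59
f 66 65 57
f 65 62 61
f 62 56 63
f 58 64 59
f 58 59 57
f 58 57 61
f 58 61 63
f 58 63 64
f 59 64 60
f 57 59 66
f 61 57 65
f 63 61 62
f 64 63 56
f 68 67 70
f 68 70 69
f 70 67 71
f 70 71 69
f 71 67 72
f 71 72 69
f 72 67 73
f 72 73 69
f 73 67 74
f 73 74 69
f 74 67 75
f 74 75 69
f 75 67 76
f 75 76 69
f 76 67 77
f 76 77 69
f 77 67 78
f 77 78 69
f 78 67 79
f 78 79 69
f 79 67 80
f 79 80 69
f 80 67 81
f 80 81 69
f 81 67 82
f 81 82 69
f 82 67 83
f 82 83 69
f 83 67 84
f 83 84 69
f 84 67 68
f 84 68 69



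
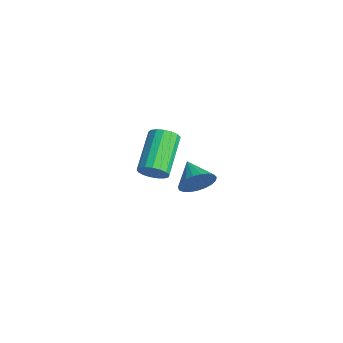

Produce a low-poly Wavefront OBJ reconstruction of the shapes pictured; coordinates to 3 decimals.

v -2.296 2.414 -2.192
v -2.008 2.764 -1.521
v -3.444 2.466 -1.728
v -2.075 3.03 -1.716
v -2.18 3.19 -1.993
v -2.304 3.216 -2.305
v -2.428 3.102 -2.597
v -2.528 2.87 -2.819
v -2.588 2.559 -2.933
v -2.598 2.222 -2.919
v -2.555 1.919 -2.779
v -2.468 1.701 -2.537
v -2.351 1.607 -2.236
v -2.224 1.652 -1.927
v -2.109 1.828 -1.664
v -2.027 2.106 -1.492
v -1.991 2.437 -1.442
v 1.115 -0.851 1.99
v 1.522 -0.736 2.429
v 0.253 0.246 3.349
v -0.155 0.131 2.91
v 1.557 -0.515 2.242
v 0.288 0.467 3.162
v 1.491 -0.371 1.997
v 0.222 0.611 2.916
v 1.339 -0.337 1.75
v 0.069 0.645 2.67
v 1.135 -0.421 1.558
v -0.134 0.562 2.478
v 0.927 -0.603 1.466
v -0.343 0.379 2.385
v 0.761 -0.842 1.493
v -0.508 0.14 2.413
v 0.677 -1.084 1.634
v -0.592 -0.101 2.554
v 0.693 -1.272 1.857
v -0.576 -0.289 2.777
v 0.805 -1.363 2.11
v -0.464 -0.38 3.03
v 0.989 -1.338 2.336
v -0.28 -0.355 3.256
v 1.201 -1.201 2.483
v -0.068 -0.218 3.402
v 1.393 -0.984 2.516
v 0.124 -0.001 3.436
f 2 1 4
f 2 4 3
f 4 1 5
f 4 5 3
f 5 1 6
f 5 6 3
f 6 1 7
f 6 7 3
f 7 1 8
f 7 8 3
f 8 1 9
f 8 9 3
f 9 1 10
f 9 10 3
f 10 1 11
f 10 11 3
f 11 1 12
f 11 12 3
f 12 1 13
f 12 13 3
f 13 1 14
f 13 14 3
f 14 1 15
f 14 15 3
f 15 1 16
f 15 16 3
f 16 1 17
f 16 17 3
f 17 1 2
f 17 2 3
f 19 18 22
f 19 22 20
f 20 22 23
f 20 23 21
f 22 18 24
f 22 24 23
f 23 24 25
f 23 25 21
f 24 18 26
f 24 26 25
f 25 26 27
f 25 27 21
f 26 18 28
f 26 28 27
f 27 28 29
f 27 29 21
f 28 18 30
f 28 30 29
f 29 30 31
f 29 31 21
f 30 18 32
f 30 32 31
f 31 32 33
f 31 33 21
f 32 18 34
f 32 34 33
f 33 34 35
f 33 35 21
f 34 18 36
f 34 36 35
f 35 36 37
f 35 37 21
f 36 18 38
f 36 38 37
f 37 38 39
f 37 39 21
f 38 18 40
f 38 40 39
f 39 40 41
f 39 41 21
f 40 18 42
f 40 42 41
f 41 42 43
f 41 43 21
f 42 18 44
f 42 44 43
f 43 44 45
f 43 45 21
f 44 18 19
f 44 19 45
f 45 19 20
f 45 20 21



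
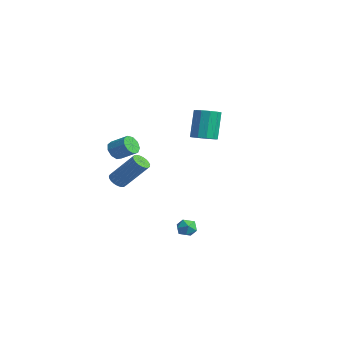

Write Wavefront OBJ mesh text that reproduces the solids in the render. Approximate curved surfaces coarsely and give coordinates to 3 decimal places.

v -4.276 -1.943 -1.711
v -3.843 -1.763 -2.086
v -2.831 -0.738 -0.423
v -3.264 -0.917 -0.049
v -4.007 -1.575 -2.102
v -2.994 -0.55 -0.439
v -4.217 -1.451 -2.05
v -3.204 -0.426 -0.388
v -4.437 -1.412 -1.94
v -3.425 -0.387 -0.278
v -4.63 -1.464 -1.791
v -3.617 -0.439 -0.128
v -4.761 -1.6 -1.627
v -3.749 -0.575 0.035
v -4.809 -1.794 -1.478
v -3.796 -0.769 0.184
v -4.764 -2.014 -1.37
v -3.752 -0.989 0.293
v -4.635 -2.222 -1.32
v -3.623 -1.197 0.342
v -4.444 -2.381 -1.338
v -3.432 -1.356 0.324
v -4.224 -2.465 -1.421
v -3.212 -1.44 0.242
v -4.013 -2.458 -1.554
v -3.001 -1.433 0.109
v -3.847 -2.362 -1.714
v -2.835 -1.337 -0.051
v -3.756 -2.194 -1.873
v -2.743 -1.169 -0.211
v -3.755 -1.982 -2.005
v -2.742 -0.957 -0.342
v 0.27 -4.256 2.642
v 0.496 -4.006 2.098
v 1.296 -3.433 2.694
v 1.07 -3.684 3.238
v 0.186 -3.746 2.265
v 0.986 -3.174 2.861
v -0.085 -3.725 2.608
v 0.715 -3.152 3.204
v -0.19 -3.953 2.967
v 0.61 -3.38 3.563
v -0.079 -4.322 3.174
v 0.72 -3.749 3.77
v 0.195 -4.661 3.132
v 0.994 -4.088 3.728
v 0.504 -4.811 2.861
v 1.304 -4.238 3.457
v 0.704 -4.701 2.487
v 1.504 -4.128 3.083
v 0.701 -4.383 2.186
v 1.5 -3.81 2.782
v -3.228 3.004 1.052
v -2.739 3.624 1.016
v -3.303 4.175 2.832
v -3.792 3.556 2.868
v -3.173 3.763 0.839
v -3.737 4.314 2.655
v -3.627 3.612 0.744
v -4.191 4.164 2.56
v -3.929 3.23 0.766
v -4.493 3.781 2.582
v -3.964 2.761 0.898
v -4.527 3.312 2.714
v -3.717 2.385 1.088
v -4.281 2.936 2.904
v -3.283 2.246 1.265
v -3.847 2.797 3.081
v -2.829 2.396 1.36
v -3.393 2.948 3.176
v -2.527 2.779 1.338
v -3.091 3.33 3.154
v -2.493 3.248 1.206
v -3.056 3.799 3.022
v 2.947 -1.368 -2.094
v 3.336 -1.066 -2.505
v 3.464 -2.254 -2.255
v 3.853 -1.952 -2.666
v 3.881 -1.817 -2.04
v 3.562 -1.27 -1.94
v 3.238 -2.05 -2.82
v 2.919 -1.503 -2.72
v 3.516 -1.488 -2.954
v 3.913 -1.344 -2.472
v 2.887 -1.976 -2.288
v 3.284 -1.832 -1.806
f 2 1 5
f 2 5 3
f 3 5 6
f 3 6 4
f 5 1 7
f 5 7 6
f 6 7 8
f 6 8 4
f 7 1 9
f 7 9 8
f 8 9 10
f 8 10 4
f 9 1 11
f 9 11 10
f 10 11 12
f 10 12 4
f 11 1 13
f 11 13 12
f 12 13 14
f 12 14 4
f 13 1 15
f 13 15 14
f 14 15 16
f 14 16 4
f 15 1 17
f 15 17 16
f 16 17 18
f 16 18 4
f 17 1 19
f 17 19 18
f 18 19 20
f 18 20 4
f 19 1 21
f 19 21 20
f 20 21 22
f 20 22 4
f 21 1 23
f 21 23 22
f 22 23 24
f 22 24 4
f 23 1 25
f 23 25 24
f 24 25 26
f 24 26 4
f 25 1 27
f 25 27 26
f 26 27 28
f 26 28 4
f 27 1 29
f 27 29 28
f 28 29 30
f 28 30 4
f 29 1 31
f 29 31 30
f 30 31 32
f 30 32 4
f 31 1 2
f 31 2 32
f 32 2 3
f 32 3 4
f 34 33 37
f 34 37 35
f 35 37 38
f 35 38 36
f 37 33 39
f 37 39 38
f 38 39 40
f 38 40 36
f 39 33 41
f 39 41 40
f 40 41 42
f 40 42 36
f 41 33 43
f 41 43 42
f 42 43 44
f 42 44 36
f 43 33 45
f 43 45 44
f 44 45 46
f 44 46 36
f 45 33 47
f 45 47 46
f 46 47 48
f 46 48 36
f 47 33 49
f 47 49 48
f 48 49 50
f 48 50 36
f 49 33 51
f 49 51 50
f 50 51 52
f 50 52 36
f 51 33 34
f 51 34 52
f 52 34 35
f 52 35 36
f 54 53 57
f 54 57 55
f 55 57 58
f 55 58 56
f 57 53 59
f 57 59 58
f 58 59 60
f 58 60 56
f 59 53 61
f 59 61 60
f 60 61 62
f 60 62 56
f 61 53 63
f 61 63 62
f 62 63 64
f 62 64 56
f 63 53 65
f 63 65 64
f 64 65 66
f 64 66 56
f 65 53 67
f 65 67 66
f 66 67 68
f 66 68 56
f 67 53 69
f 67 69 68
f 68 69 70
f 68 70 56
f 69 53 71
f 69 71 70
f 70 71 72
f 70 72 56
f 71 53 73
f 71 73 72
f 72 73 74
f 72 74 56
f 73 53 54
f 73 54 74
f 74 54 55
f 74 55 56
f 75 86 80
f 75 80 76
f 75 76 82
f 75 82 85
f 75 85 86
f 76 80 84
f 80 86 79
f 86 85 77
f 85 82 81
f 82 76 83
f 78 84 79
f 78 79 77
f 78 77 81
f 78 81 83
f 78 83 84
f 79 84 80
f 77 79 86
f 81 77 85
f 83 81 82
f 84 83 76



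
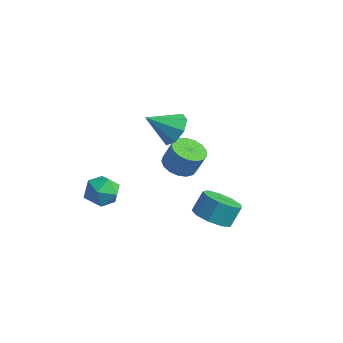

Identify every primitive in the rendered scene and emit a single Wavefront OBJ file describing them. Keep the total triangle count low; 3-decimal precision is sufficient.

v -0.485 2.296 -3.626
v 0.244 1.944 -3.809
v 0.634 2.173 -2.698
v -0.095 2.524 -2.514
v 0.296 2.326 -3.906
v 0.686 2.555 -2.794
v 0.168 2.701 -3.938
v 0.558 2.93 -2.827
v -0.109 2.983 -3.899
v 0.281 3.212 -2.788
v -0.472 3.108 -3.797
v -0.082 3.336 -2.686
v -0.838 3.046 -3.656
v -0.448 3.275 -2.545
v -1.123 2.813 -3.508
v -0.734 3.041 -2.397
v -1.263 2.461 -3.387
v -0.873 2.69 -2.275
v -1.223 2.071 -3.321
v -0.833 2.3 -2.209
v -1.015 1.733 -3.324
v -0.625 1.962 -2.212
v -0.685 1.524 -3.397
v -0.296 1.752 -2.285
v -0.31 1.491 -3.522
v 0.08 1.72 -2.41
v 0.026 1.643 -3.671
v 0.416 1.872 -2.559
v 3.379 0 -3.525
v 4.206 -0.334 -3.346
v 4.268 0.286 -2.476
v 3.441 0.62 -2.655
v 4.254 0.17 -3.708
v 4.316 0.79 -2.838
v 3.892 0.594 -3.985
v 3.955 1.214 -3.115
v 3.29 0.741 -4.046
v 3.353 1.361 -3.176
v 2.73 0.541 -3.864
v 2.792 1.16 -2.994
v 2.473 0.088 -3.523
v 2.535 0.708 -2.653
v 2.64 -0.406 -3.183
v 2.702 0.214 -2.313
v 3.153 -0.71 -3.003
v 3.215 -0.09 -2.133
v 3.771 -0.682 -3.067
v 3.833 -0.062 -2.197
v 1.152 0.18 0.866
v 1.875 -0.038 1.277
v 0.368 -0.74 1.754
v 1.576 0.481 1.551
v 1.029 0.823 1.423
v 0.553 0.789 0.969
v 0.429 0.398 0.454
v 0.728 -0.121 0.181
v 1.275 -0.463 0.308
v 1.75 -0.429 0.763
v -0.469 -2.278 -2.451
v 0.332 -2.573 -2.568
v -0.632 -3.147 -1.372
v 0.169 -3.442 -1.489
v 0.043 -2.638 -1.205
v 0.144 -2.101 -1.872
v -0.444 -3.619 -2.068
v -0.343 -3.082 -2.735
v 0.348 -3.402 -2.331
v 0.649 -2.796 -1.798
v -0.949 -2.924 -2.142
v -0.648 -2.318 -1.609
f 2 1 5
f 2 5 3
f 3 5 6
f 3 6 4
f 5 1 7
f 5 7 6
f 6 7 8
f 6 8 4
f 7 1 9
f 7 9 8
f 8 9 10
f 8 10 4
f 9 1 11
f 9 11 10
f 10 11 12
f 10 12 4
f 11 1 13
f 11 13 12
f 12 13 14
f 12 14 4
f 13 1 15
f 13 15 14
f 14 15 16
f 14 16 4
f 15 1 17
f 15 17 16
f 16 17 18
f 16 18 4
f 17 1 19
f 17 19 18
f 18 19 20
f 18 20 4
f 19 1 21
f 19 21 20
f 20 21 22
f 20 22 4
f 21 1 23
f 21 23 22
f 22 23 24
f 22 24 4
f 23 1 25
f 23 25 24
f 24 25 26
f 24 26 4
f 25 1 27
f 25 27 26
f 26 27 28
f 26 28 4
f 27 1 2
f 27 2 28
f 28 2 3
f 28 3 4
f 30 29 33
f 30 33 31
f 31 33 34
f 31 34 32
f 33 29 35
f 33 35 34
f 34 35 36
f 34 36 32
f 35 29 37
f 35 37 36
f 36 37 38
f 36 38 32
f 37 29 39
f 37 39 38
f 38 39 40
f 38 40 32
f 39 29 41
f 39 41 40
f 40 41 42
f 40 42 32
f 41 29 43
f 41 43 42
f 42 43 44
f 42 44 32
f 43 29 45
f 43 45 44
f 44 45 46
f 44 46 32
f 45 29 47
f 45 47 46
f 46 47 48
f 46 48 32
f 47 29 30
f 47 30 48
f 48 30 31
f 48 31 32
f 50 49 52
f 50 52 51
f 52 49 53
f 52 53 51
f 53 49 54
f 53 54 51
f 54 49 55
f 54 55 51
f 55 49 56
f 55 56 51
f 56 49 57
f 56 57 51
f 57 49 58
f 57 58 51
f 58 49 50
f 58 50 51
f 59 70 64
f 59 64 60
f 59 60 66
f 59 66 69
f 59 69 70
f 60 64 68
f 64 70 63
f 70 69 61
f 69 66 65
f 66 60 67
f 62 68 63
f 62 63 61
f 62 61 65
f 62 65 67
f 62 67 68
f 63 68 64
f 61 63 70
f 65 61 69
f 67 65 66
f 68 67 60



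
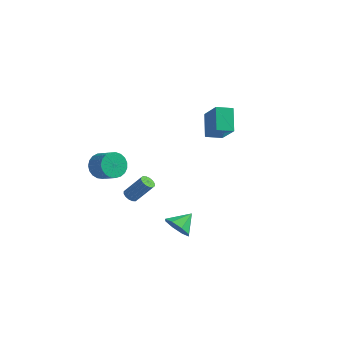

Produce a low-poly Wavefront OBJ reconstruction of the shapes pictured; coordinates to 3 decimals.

v 0.102 2.465 3.225
v -0.607 3.606 4.482
v -1.179 3.283 1.761
v -1.888 4.424 3.018
v 0.908 3.256 2.962
v 0.199 4.397 4.219
v -0.373 4.074 1.498
v -1.082 5.215 2.755
v -4.247 -3.822 1.989
v -3.904 -4.22 1.186
v -2.771 -4.537 1.827
v -3.113 -4.138 2.631
v -3.779 -3.843 1.152
v -2.645 -4.16 1.793
v -3.734 -3.462 1.262
v -2.601 -3.779 1.903
v -3.779 -3.143 1.498
v -2.645 -3.46 2.139
v -3.904 -2.941 1.819
v -2.77 -3.258 2.46
v -4.088 -2.892 2.169
v -2.955 -3.209 2.81
v -4.3 -3.003 2.489
v -3.167 -3.32 3.13
v -4.503 -3.256 2.722
v -3.369 -3.573 3.363
v -4.661 -3.607 2.828
v -3.528 -3.924 3.469
v -4.748 -3.994 2.79
v -3.615 -4.311 3.431
v -4.748 -4.352 2.613
v -3.615 -4.669 3.254
v -4.661 -4.618 2.328
v -3.528 -4.935 2.969
v -4.503 -4.747 1.985
v -3.37 -5.064 2.626
v -4.3 -4.715 1.643
v -3.167 -5.032 2.284
v -4.088 -4.529 1.36
v -2.955 -4.846 2.001
v -4.415 -0.363 -2.741
v -4.01 -0.215 -3.083
v -2.981 0.21 -1.681
v -3.385 0.063 -1.339
v -4.163 0.022 -3.042
v -3.133 0.447 -1.641
v -4.383 0.156 -2.921
v -3.354 0.581 -1.52
v -4.611 0.151 -2.752
v -3.582 0.576 -1.35
v -4.787 0.008 -2.579
v -3.758 0.433 -1.178
v -4.863 -0.234 -2.45
v -3.834 0.191 -1.049
v -4.819 -0.51 -2.399
v -3.79 -0.085 -0.997
v -4.667 -0.747 -2.439
v -3.637 -0.322 -1.038
v -4.446 -0.881 -2.56
v -3.417 -0.456 -1.159
v -4.218 -0.876 -2.73
v -3.189 -0.451 -1.328
v -4.042 -0.733 -2.902
v -3.013 -0.308 -1.501
v -3.966 -0.491 -3.031
v -2.937 -0.066 -1.63
v 1.211 -4.1 -1.442
v 1.901 -3.898 -2.094
v 1.569 -2.98 -0.718
v 1.25 -3.582 -2.261
v 0.577 -3.569 -1.949
v 0.275 -3.867 -1.339
v 0.522 -4.301 -0.79
v 1.172 -4.617 -0.622
v 1.846 -4.63 -0.935
v 2.147 -4.332 -1.544
f 2 4 1
f 5 2 1
f 1 4 3
f 3 5 1
f 2 8 4
f 6 2 5
f 6 8 2
f 4 8 3
f 7 5 3
f 3 8 7
f 7 6 5
f 8 6 7
f 10 9 13
f 10 13 11
f 11 13 14
f 11 14 12
f 13 9 15
f 13 15 14
f 14 15 16
f 14 16 12
f 15 9 17
f 15 17 16
f 16 17 18
f 16 18 12
f 17 9 19
f 17 19 18
f 18 19 20
f 18 20 12
f 19 9 21
f 19 21 20
f 20 21 22
f 20 22 12
f 21 9 23
f 21 23 22
f 22 23 24
f 22 24 12
f 23 9 25
f 23 25 24
f 24 25 26
f 24 26 12
f 25 9 27
f 25 27 26
f 26 27 28
f 26 28 12
f 27 9 29
f 27 29 28
f 28 29 30
f 28 30 12
f 29 9 31
f 29 31 30
f 30 31 32
f 30 32 12
f 31 9 33
f 31 33 32
f 32 33 34
f 32 34 12
f 33 9 35
f 33 35 34
f 34 35 36
f 34 36 12
f 35 9 37
f 35 37 36
f 36 37 38
f 36 38 12
f 37 9 39
f 37 39 38
f 38 39 40
f 38 40 12
f 39 9 10
f 39 10 40
f 40 10 11
f 40 11 12
f 42 41 45
f 42 45 43
f 43 45 46
f 43 46 44
f 45 41 47
f 45 47 46
f 46 47 48
f 46 48 44
f 47 41 49
f 47 49 48
f 48 49 50
f 48 50 44
f 49 41 51
f 49 51 50
f 50 51 52
f 50 52 44
f 51 41 53
f 51 53 52
f 52 53 54
f 52 54 44
f 53 41 55
f 53 55 54
f 54 55 56
f 54 56 44
f 55 41 57
f 55 57 56
f 56 57 58
f 56 58 44
f 57 41 59
f 57 59 58
f 58 59 60
f 58 60 44
f 59 41 61
f 59 61 60
f 60 61 62
f 60 62 44
f 61 41 63
f 61 63 62
f 62 63 64
f 62 64 44
f 63 41 65
f 63 65 64
f 64 65 66
f 64 66 44
f 65 41 42
f 65 42 66
f 66 42 43
f 66 43 44
f 68 67 70
f 68 70 69
f 70 67 71
f 70 71 69
f 71 67 72
f 71 72 69
f 72 67 73
f 72 73 69
f 73 67 74
f 73 74 69
f 74 67 75
f 74 75 69
f 75 67 76
f 75 76 69
f 76 67 68
f 76 68 69



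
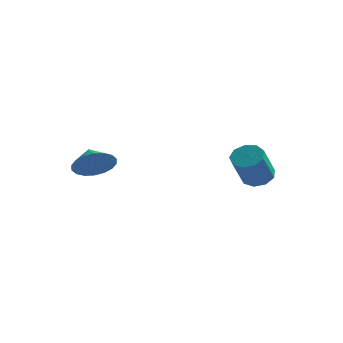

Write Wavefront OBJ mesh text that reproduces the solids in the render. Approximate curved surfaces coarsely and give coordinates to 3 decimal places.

v -3.424 -3.887 2.193
v -2.52 -3.38 2.53
v -4.076 -3.133 2.807
v -2.631 -3.143 2.121
v -2.899 -3.054 1.727
v -3.271 -3.129 1.425
v -3.673 -3.355 1.275
v -4.026 -3.686 1.307
v -4.26 -4.057 1.515
v -4.329 -4.394 1.857
v -4.218 -4.631 2.265
v -3.95 -4.72 2.66
v -3.578 -4.645 2.962
v -3.176 -4.419 3.112
v -2.822 -4.088 3.08
v -2.589 -3.717 2.872
v 2.65 1.288 0.635
v 3.505 1.2 0.637
v 3.386 0.065 2.267
v 2.53 0.152 2.265
v 3.351 1.671 0.953
v 3.231 0.536 2.583
v 2.868 1.963 1.121
v 2.748 0.827 2.751
v 2.283 1.938 1.061
v 2.164 0.803 2.691
v 1.87 1.61 0.802
v 1.751 0.474 2.432
v 1.822 1.13 0.465
v 1.702 -0.005 2.095
v 2.161 0.725 0.207
v 2.041 -0.411 1.837
v 2.729 0.582 0.149
v 2.609 -0.553 1.779
v 3.26 0.77 0.319
v 3.14 -0.365 1.949
f 2 1 4
f 2 4 3
f 4 1 5
f 4 5 3
f 5 1 6
f 5 6 3
f 6 1 7
f 6 7 3
f 7 1 8
f 7 8 3
f 8 1 9
f 8 9 3
f 9 1 10
f 9 10 3
f 10 1 11
f 10 11 3
f 11 1 12
f 11 12 3
f 12 1 13
f 12 13 3
f 13 1 14
f 13 14 3
f 14 1 15
f 14 15 3
f 15 1 16
f 15 16 3
f 16 1 2
f 16 2 3
f 18 17 21
f 18 21 19
f 19 21 22
f 19 22 20
f 21 17 23
f 21 23 22
f 22 23 24
f 22 24 20
f 23 17 25
f 23 25 24
f 24 25 26
f 24 26 20
f 25 17 27
f 25 27 26
f 26 27 28
f 26 28 20
f 27 17 29
f 27 29 28
f 28 29 30
f 28 30 20
f 29 17 31
f 29 31 30
f 30 31 32
f 30 32 20
f 31 17 33
f 31 33 32
f 32 33 34
f 32 34 20
f 33 17 35
f 33 35 34
f 34 35 36
f 34 36 20
f 35 17 18
f 35 18 36
f 36 18 19
f 36 19 20



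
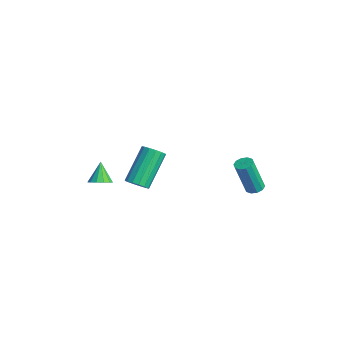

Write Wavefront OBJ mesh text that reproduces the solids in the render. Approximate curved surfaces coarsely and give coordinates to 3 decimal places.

v -0.968 -2.537 -2.967
v -0.678 -2.876 -2.523
v -1.562 -1.623 -0.988
v -1.852 -1.283 -1.433
v -0.468 -2.637 -2.597
v -1.353 -1.384 -1.062
v -0.392 -2.372 -2.77
v -1.277 -1.119 -1.235
v -0.471 -2.15 -2.996
v -1.356 -0.897 -1.462
v -0.682 -2.032 -3.215
v -1.567 -0.779 -1.68
v -0.97 -2.049 -3.367
v -1.855 -0.796 -1.832
v -1.258 -2.197 -3.412
v -2.142 -0.944 -1.877
v -1.467 -2.436 -3.338
v -2.352 -1.183 -1.803
v -1.543 -2.701 -3.165
v -2.428 -1.448 -1.63
v -1.464 -2.923 -2.938
v -2.349 -1.67 -1.404
v -1.253 -3.041 -2.72
v -2.138 -1.788 -1.185
v -0.965 -3.024 -2.568
v -1.85 -1.771 -1.033
v -0.108 3.309 -4.308
v 0.357 3.502 -4.227
v 0.274 2.903 -2.331
v -0.192 2.711 -2.412
v 0.145 3.728 -4.165
v 0.062 3.129 -2.269
v -0.163 3.794 -4.157
v -0.246 3.195 -2.261
v -0.45 3.674 -4.208
v -0.533 3.076 -2.312
v -0.607 3.416 -4.296
v -0.69 2.817 -2.4
v -0.574 3.117 -4.389
v -0.657 2.518 -2.493
v -0.362 2.891 -4.451
v -0.445 2.292 -2.555
v -0.054 2.825 -4.459
v -0.137 2.226 -2.563
v 0.233 2.944 -4.408
v 0.15 2.346 -2.512
v 0.39 3.203 -4.32
v 0.307 2.604 -2.424
v -2.79 -3.728 -3.721
v -2.403 -4.054 -3.363
v -3.45 -3.432 -2.739
v -2.275 -3.729 -3.375
v -2.311 -3.404 -3.497
v -2.499 -3.181 -3.69
v -2.779 -3.132 -3.893
v -3.062 -3.272 -4.041
v -3.259 -3.557 -4.088
v -3.307 -3.896 -4.019
v -3.191 -4.181 -3.854
v -2.947 -4.323 -3.648
v -2.653 -4.275 -3.465
f 2 1 5
f 2 5 3
f 3 5 6
f 3 6 4
f 5 1 7
f 5 7 6
f 6 7 8
f 6 8 4
f 7 1 9
f 7 9 8
f 8 9 10
f 8 10 4
f 9 1 11
f 9 11 10
f 10 11 12
f 10 12 4
f 11 1 13
f 11 13 12
f 12 13 14
f 12 14 4
f 13 1 15
f 13 15 14
f 14 15 16
f 14 16 4
f 15 1 17
f 15 17 16
f 16 17 18
f 16 18 4
f 17 1 19
f 17 19 18
f 18 19 20
f 18 20 4
f 19 1 21
f 19 21 20
f 20 21 22
f 20 22 4
f 21 1 23
f 21 23 22
f 22 23 24
f 22 24 4
f 23 1 25
f 23 25 24
f 24 25 26
f 24 26 4
f 25 1 2
f 25 2 26
f 26 2 3
f 26 3 4
f 28 27 31
f 28 31 29
f 29 31 32
f 29 32 30
f 31 27 33
f 31 33 32
f 32 33 34
f 32 34 30
f 33 27 35
f 33 35 34
f 34 35 36
f 34 36 30
f 35 27 37
f 35 37 36
f 36 37 38
f 36 38 30
f 37 27 39
f 37 39 38
f 38 39 40
f 38 40 30
f 39 27 41
f 39 41 40
f 40 41 42
f 40 42 30
f 41 27 43
f 41 43 42
f 42 43 44
f 42 44 30
f 43 27 45
f 43 45 44
f 44 45 46
f 44 46 30
f 45 27 47
f 45 47 46
f 46 47 48
f 46 48 30
f 47 27 28
f 47 28 48
f 48 28 29
f 48 29 30
f 50 49 52
f 50 52 51
f 52 49 53
f 52 53 51
f 53 49 54
f 53 54 51
f 54 49 55
f 54 55 51
f 55 49 56
f 55 56 51
f 56 49 57
f 56 57 51
f 57 49 58
f 57 58 51
f 58 49 59
f 58 59 51
f 59 49 60
f 59 60 51
f 60 49 61
f 60 61 51
f 61 49 50
f 61 50 51



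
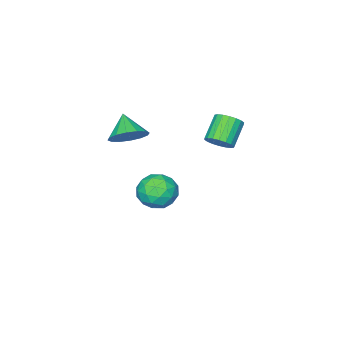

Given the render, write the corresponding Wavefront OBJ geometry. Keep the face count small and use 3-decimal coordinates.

v -3.709 0.486 -2.878
v -2.963 0.867 -3.581
v -2.777 -1.007 -2.699
v -2.031 -0.626 -3.402
v -2.133 -0.171 -2.413
v -2.709 0.752 -2.523
v -3.031 -0.892 -3.757
v -3.607 0.031 -3.867
v -2.544 0.016 -4.124
v -1.989 0.462 -3.293
v -3.751 -0.602 -2.987
v -3.196 -0.156 -2.156
v -3.418 0.808 -3.245
v -2.322 -0.948 -3.035
v -2.382 -0.68 -2.454
v -1.944 -0.456 -2.867
v -3.269 0.74 -2.623
v -2.83 0.964 -3.036
v -2.343 0.354 -2.35
v -2.91 -1.104 -3.244
v -2.471 -0.88 -3.657
v -3.796 0.316 -3.413
v -3.358 0.54 -3.826
v -3.397 -0.494 -3.93
v -2.733 0.532 -3.977
v -2.185 -0.346 -3.872
v -2.773 -0.503 -4.081
v -3.111 0.04 -4.146
v -2.407 0.793 -3.489
v -1.859 -0.084 -3.384
v -1.919 0.183 -2.803
v -2.258 0.725 -2.868
v -2.161 0.293 -3.808
v -3.881 -0.056 -2.896
v -3.333 -0.933 -2.791
v -3.482 -0.865 -3.412
v -3.821 -0.323 -3.477
v -3.555 0.206 -2.408
v -3.007 -0.672 -2.303
v -2.629 -0.18 -2.134
v -2.967 0.363 -2.199
v -3.579 -0.433 -2.472
v -2.958 3.919 2.113
v -2.481 3.978 2.649
v -3.506 3.6 3.603
v -3.982 3.541 3.067
v -2.605 4.273 2.632
v -3.63 3.895 3.586
v -2.8 4.497 2.512
v -3.825 4.119 3.466
v -3.026 4.607 2.313
v -4.05 4.229 3.267
v -3.238 4.581 2.075
v -4.263 4.203 3.028
v -3.395 4.424 1.844
v -4.419 4.046 2.797
v -3.465 4.166 1.666
v -4.49 3.788 2.62
v -3.434 3.86 1.577
v -4.459 3.482 2.531
v -3.31 3.565 1.594
v -4.335 3.187 2.548
v -3.115 3.341 1.714
v -4.14 2.963 2.668
v -2.89 3.231 1.913
v -3.914 2.853 2.867
v -2.677 3.257 2.152
v -3.702 2.879 3.105
v -2.521 3.414 2.383
v -3.545 3.036 3.336
v -2.45 3.672 2.56
v -3.475 3.294 3.514
v -1.124 -0.134 1.477
v -0.202 -0.44 1.665
v -1.616 -1.046 2.403
v -0.285 -0.059 1.997
v -0.593 0.303 2.189
v -1.043 0.547 2.191
v -1.515 0.609 2.001
v -1.882 0.472 1.671
v -2.046 0.173 1.289
v -1.963 -0.209 0.957
v -1.655 -0.57 0.765
v -1.205 -0.815 0.763
v -0.733 -0.877 0.953
v -0.366 -0.74 1.283
f 1 38 17
f 38 12 41
f 17 41 6
f 38 41 17
f 1 17 13
f 17 6 18
f 13 18 2
f 17 18 13
f 1 13 22
f 13 2 23
f 22 23 8
f 13 23 22
f 1 22 34
f 22 8 37
f 34 37 11
f 22 37 34
f 1 34 38
f 34 11 42
f 38 42 12
f 34 42 38
f 2 18 29
f 18 6 32
f 29 32 10
f 18 32 29
f 6 41 19
f 41 12 40
f 19 40 5
f 41 40 19
f 12 42 39
f 42 11 35
f 39 35 3
f 42 35 39
f 11 37 36
f 37 8 24
f 36 24 7
f 37 24 36
f 8 23 28
f 23 2 25
f 28 25 9
f 23 25 28
f 4 30 16
f 30 10 31
f 16 31 5
f 30 31 16
f 4 16 14
f 16 5 15
f 14 15 3
f 16 15 14
f 4 14 21
f 14 3 20
f 21 20 7
f 14 20 21
f 4 21 26
f 21 7 27
f 26 27 9
f 21 27 26
f 4 26 30
f 26 9 33
f 30 33 10
f 26 33 30
f 5 31 19
f 31 10 32
f 19 32 6
f 31 32 19
f 3 15 39
f 15 5 40
f 39 40 12
f 15 40 39
f 7 20 36
f 20 3 35
f 36 35 11
f 20 35 36
f 9 27 28
f 27 7 24
f 28 24 8
f 27 24 28
f 10 33 29
f 33 9 25
f 29 25 2
f 33 25 29
f 44 43 47
f 44 47 45
f 45 47 48
f 45 48 46
f 47 43 49
f 47 49 48
f 48 49 50
f 48 50 46
f 49 43 51
f 49 51 50
f 50 51 52
f 50 52 46
f 51 43 53
f 51 53 52
f 52 53 54
f 52 54 46
f 53 43 55
f 53 55 54
f 54 55 56
f 54 56 46
f 55 43 57
f 55 57 56
f 56 57 58
f 56 58 46
f 57 43 59
f 57 59 58
f 58 59 60
f 58 60 46
f 59 43 61
f 59 61 60
f 60 61 62
f 60 62 46
f 61 43 63
f 61 63 62
f 62 63 64
f 62 64 46
f 63 43 65
f 63 65 64
f 64 65 66
f 64 66 46
f 65 43 67
f 65 67 66
f 66 67 68
f 66 68 46
f 67 43 69
f 67 69 68
f 68 69 70
f 68 70 46
f 69 43 71
f 69 71 70
f 70 71 72
f 70 72 46
f 71 43 44
f 71 44 72
f 72 44 45
f 72 45 46
f 74 73 76
f 74 76 75
f 76 73 77
f 76 77 75
f 77 73 78
f 77 78 75
f 78 73 79
f 78 79 75
f 79 73 80
f 79 80 75
f 80 73 81
f 80 81 75
f 81 73 82
f 81 82 75
f 82 73 83
f 82 83 75
f 83 73 84
f 83 84 75
f 84 73 85
f 84 85 75
f 85 73 86
f 85 86 75
f 86 73 74
f 86 74 75

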